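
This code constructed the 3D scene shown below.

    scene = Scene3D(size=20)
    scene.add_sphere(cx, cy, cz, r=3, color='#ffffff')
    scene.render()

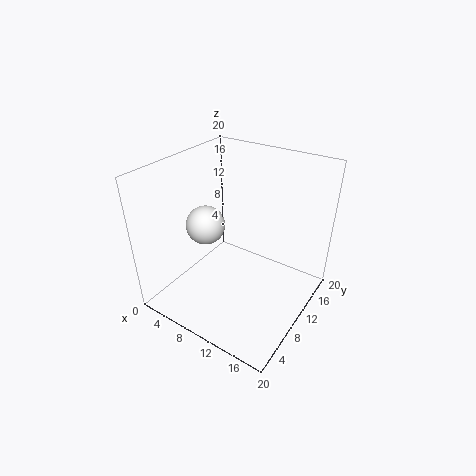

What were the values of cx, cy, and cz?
cx = 3; cy = 11.5; cz = 9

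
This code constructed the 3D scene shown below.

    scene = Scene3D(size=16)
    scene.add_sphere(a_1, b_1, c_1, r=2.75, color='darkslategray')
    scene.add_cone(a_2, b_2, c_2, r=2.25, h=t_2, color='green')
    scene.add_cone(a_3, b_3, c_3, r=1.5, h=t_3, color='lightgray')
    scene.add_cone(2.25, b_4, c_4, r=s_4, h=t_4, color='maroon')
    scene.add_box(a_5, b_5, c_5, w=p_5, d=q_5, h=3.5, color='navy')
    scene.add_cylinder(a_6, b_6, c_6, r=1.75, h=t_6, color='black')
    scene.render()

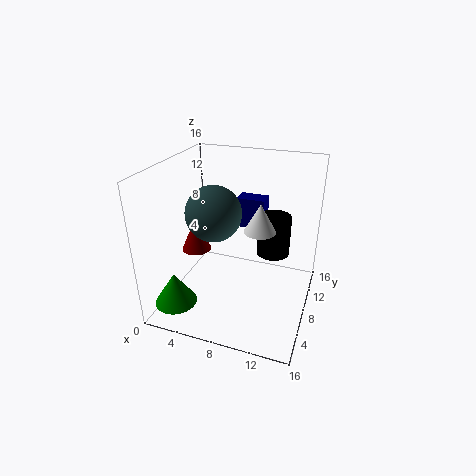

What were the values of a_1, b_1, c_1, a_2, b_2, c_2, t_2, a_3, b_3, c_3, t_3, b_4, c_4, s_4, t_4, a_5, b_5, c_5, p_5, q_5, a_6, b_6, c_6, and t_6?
a_1 = 6.75; b_1 = 4.5; c_1 = 12.25; a_2 = 2.75; b_2 = 2.5; c_2 = 2; t_2 = 3.5; a_3 = 11.5; b_3 = 4.25; c_3 = 11.25; t_3 = 2.75; b_4 = 9; c_4 = 5; s_4 = 1.75; t_4 = 4; a_5 = 7; b_5 = 10.25; c_5 = 8.25; p_5 = 3.25; q_5 = 2; a_6 = 12; b_6 = 8; c_6 = 7; t_6 = 4.25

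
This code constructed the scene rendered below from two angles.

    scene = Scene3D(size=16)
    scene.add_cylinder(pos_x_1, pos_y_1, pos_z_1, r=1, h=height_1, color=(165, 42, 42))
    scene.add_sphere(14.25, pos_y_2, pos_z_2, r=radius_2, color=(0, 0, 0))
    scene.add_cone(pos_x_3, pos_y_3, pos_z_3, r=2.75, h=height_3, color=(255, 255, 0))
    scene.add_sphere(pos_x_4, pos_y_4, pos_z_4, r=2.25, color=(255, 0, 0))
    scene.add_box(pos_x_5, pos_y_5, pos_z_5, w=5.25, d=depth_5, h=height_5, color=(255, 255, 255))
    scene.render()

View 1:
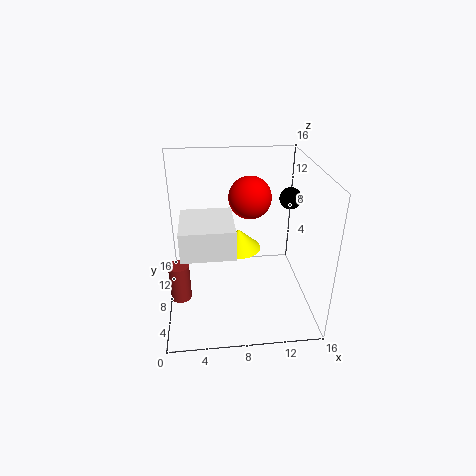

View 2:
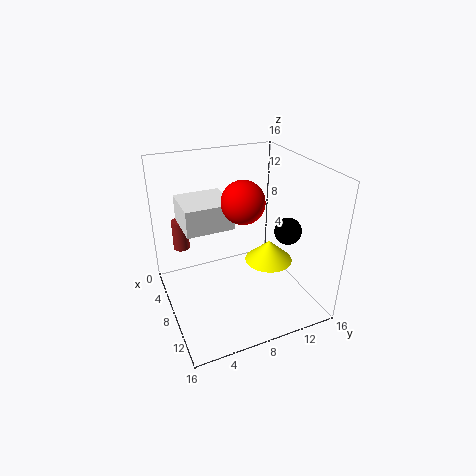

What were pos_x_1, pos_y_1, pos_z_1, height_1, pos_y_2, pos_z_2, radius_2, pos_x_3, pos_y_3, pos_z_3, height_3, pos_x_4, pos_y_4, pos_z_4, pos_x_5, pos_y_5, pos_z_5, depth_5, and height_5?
pos_x_1 = 1.75, pos_y_1 = 3, pos_z_1 = 4.5, height_1 = 3.75, pos_y_2 = 10.25, pos_z_2 = 11.5, radius_2 = 1.25, pos_x_3 = 8.5, pos_y_3 = 11.75, pos_z_3 = 4.5, height_3 = 2.5, pos_x_4 = 9.25, pos_y_4 = 8, pos_z_4 = 12.75, pos_x_5 = 2, pos_y_5 = 2.5, pos_z_5 = 8.75, depth_5 = 5.5, height_5 = 3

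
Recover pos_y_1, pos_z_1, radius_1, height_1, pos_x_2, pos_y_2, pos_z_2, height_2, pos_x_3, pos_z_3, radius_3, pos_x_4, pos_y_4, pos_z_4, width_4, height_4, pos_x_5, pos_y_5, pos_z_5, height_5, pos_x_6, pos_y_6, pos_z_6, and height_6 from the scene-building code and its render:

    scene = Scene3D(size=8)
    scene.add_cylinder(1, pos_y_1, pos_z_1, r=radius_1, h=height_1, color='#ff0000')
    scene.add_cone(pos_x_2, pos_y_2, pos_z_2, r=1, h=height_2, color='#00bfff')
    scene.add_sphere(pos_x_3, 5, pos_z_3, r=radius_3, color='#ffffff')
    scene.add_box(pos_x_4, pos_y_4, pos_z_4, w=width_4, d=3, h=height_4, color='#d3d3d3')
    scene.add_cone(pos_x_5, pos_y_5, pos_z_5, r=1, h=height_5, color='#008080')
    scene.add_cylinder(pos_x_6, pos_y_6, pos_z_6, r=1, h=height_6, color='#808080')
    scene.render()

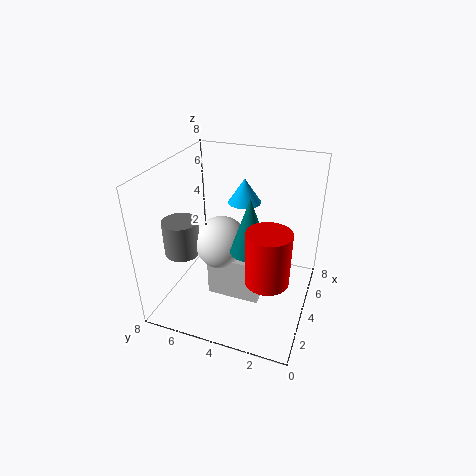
pos_y_1 = 1.5, pos_z_1 = 4, radius_1 = 1, height_1 = 2.5, pos_x_2 = 6.5, pos_y_2 = 4.5, pos_z_2 = 5, height_2 = 1.5, pos_x_3 = 4, pos_z_3 = 3.5, radius_3 = 1.5, pos_x_4 = 3, pos_y_4 = 2.5, pos_z_4 = 0.5, width_4 = 2, height_4 = 2.5, pos_x_5 = 3, pos_y_5 = 3, pos_z_5 = 4, height_5 = 3, pos_x_6 = 3, pos_y_6 = 7, pos_z_6 = 3, height_6 = 2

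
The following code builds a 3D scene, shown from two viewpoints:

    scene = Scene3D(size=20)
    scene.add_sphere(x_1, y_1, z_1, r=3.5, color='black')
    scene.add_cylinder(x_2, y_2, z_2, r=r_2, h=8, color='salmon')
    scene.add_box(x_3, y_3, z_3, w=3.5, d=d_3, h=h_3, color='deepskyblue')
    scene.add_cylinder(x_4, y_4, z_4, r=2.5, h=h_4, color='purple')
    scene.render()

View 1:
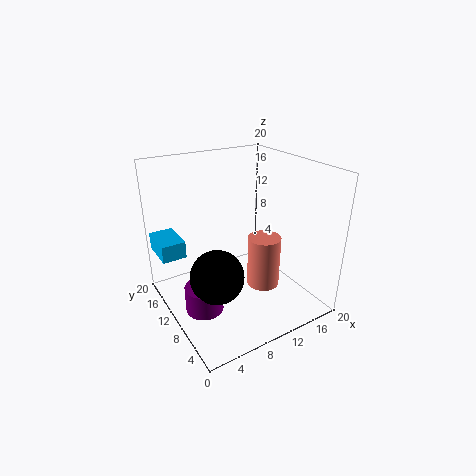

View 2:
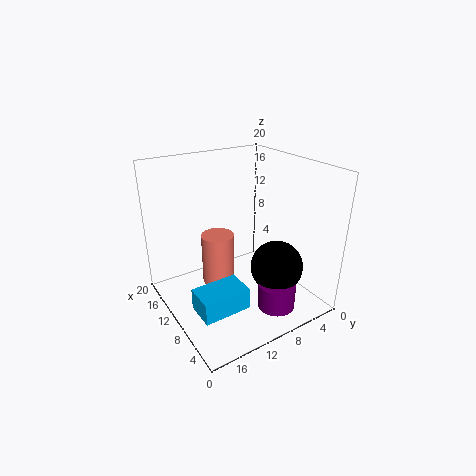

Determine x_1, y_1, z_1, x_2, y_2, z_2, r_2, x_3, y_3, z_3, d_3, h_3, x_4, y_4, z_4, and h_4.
x_1 = 5
y_1 = 7
z_1 = 7
x_2 = 15
y_2 = 10.5
z_2 = 0.5
r_2 = 2.5
x_3 = 0.5
y_3 = 14.5
z_3 = 6.5
d_3 = 5.5
h_3 = 2.5
x_4 = 3.5
y_4 = 8
z_4 = 2
h_4 = 3.5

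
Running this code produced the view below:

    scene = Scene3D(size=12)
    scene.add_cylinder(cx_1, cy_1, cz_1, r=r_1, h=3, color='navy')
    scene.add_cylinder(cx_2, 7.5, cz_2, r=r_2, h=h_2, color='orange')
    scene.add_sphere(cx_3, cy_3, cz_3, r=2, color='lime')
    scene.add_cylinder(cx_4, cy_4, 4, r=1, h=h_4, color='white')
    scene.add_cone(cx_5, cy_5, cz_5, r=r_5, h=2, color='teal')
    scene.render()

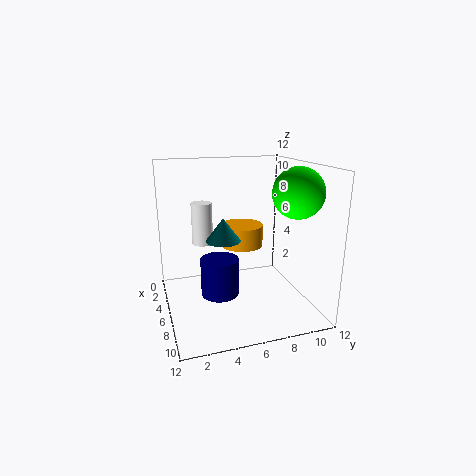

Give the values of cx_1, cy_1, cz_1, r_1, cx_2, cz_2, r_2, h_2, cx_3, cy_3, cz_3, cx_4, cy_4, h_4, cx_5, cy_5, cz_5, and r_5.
cx_1 = 7.5
cy_1 = 4
cz_1 = 2
r_1 = 1.5
cx_2 = 2.5
cz_2 = 4
r_2 = 2
h_2 = 2
cx_3 = 8.5
cy_3 = 10
cz_3 = 10
cx_4 = 1
cy_4 = 4
h_4 = 4
cx_5 = 5
cy_5 = 5
cz_5 = 5.5
r_5 = 1.5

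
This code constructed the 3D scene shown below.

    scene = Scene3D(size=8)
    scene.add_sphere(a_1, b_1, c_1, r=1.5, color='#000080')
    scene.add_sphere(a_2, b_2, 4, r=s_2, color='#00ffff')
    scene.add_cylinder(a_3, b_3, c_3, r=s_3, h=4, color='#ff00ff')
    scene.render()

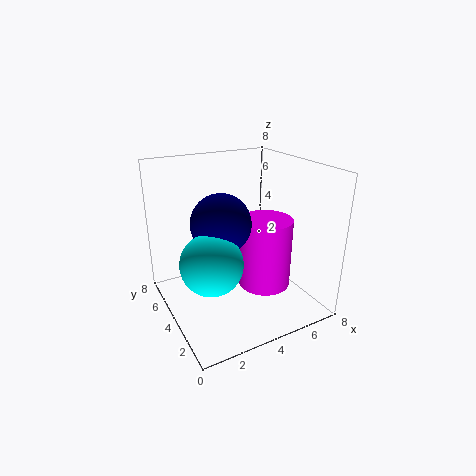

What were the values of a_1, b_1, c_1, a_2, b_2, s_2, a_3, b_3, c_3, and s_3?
a_1 = 2.5; b_1 = 3; c_1 = 5.5; a_2 = 1.5; b_2 = 2; s_2 = 1.5; a_3 = 5.5; b_3 = 3.5; c_3 = 1; s_3 = 1.5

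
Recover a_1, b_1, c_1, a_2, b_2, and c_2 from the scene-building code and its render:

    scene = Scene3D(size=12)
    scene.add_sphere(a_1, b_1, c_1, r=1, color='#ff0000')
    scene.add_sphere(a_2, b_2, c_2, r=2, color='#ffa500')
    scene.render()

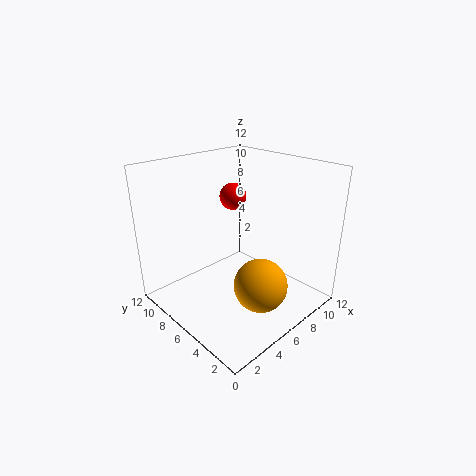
a_1 = 5, b_1 = 5.5, c_1 = 10, a_2 = 4.5, b_2 = 2, c_2 = 4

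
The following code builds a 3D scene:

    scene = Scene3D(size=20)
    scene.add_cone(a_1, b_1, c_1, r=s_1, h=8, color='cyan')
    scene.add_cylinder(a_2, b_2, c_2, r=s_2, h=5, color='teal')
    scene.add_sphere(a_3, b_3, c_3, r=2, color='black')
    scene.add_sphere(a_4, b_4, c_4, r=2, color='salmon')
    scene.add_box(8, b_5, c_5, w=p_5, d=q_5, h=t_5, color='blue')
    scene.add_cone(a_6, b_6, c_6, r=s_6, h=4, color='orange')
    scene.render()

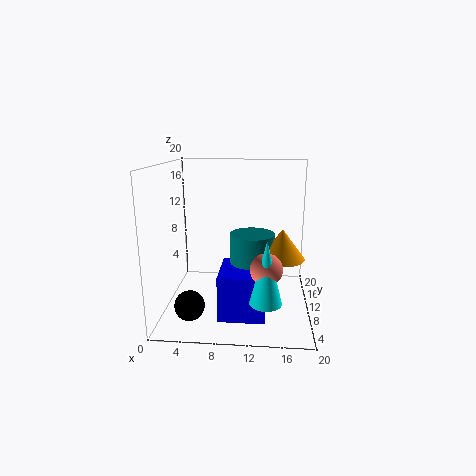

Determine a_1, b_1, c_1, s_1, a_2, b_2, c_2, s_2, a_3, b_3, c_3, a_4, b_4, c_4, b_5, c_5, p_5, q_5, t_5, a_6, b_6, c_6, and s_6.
a_1 = 14, b_1 = 3, c_1 = 4, s_1 = 2, a_2 = 12, b_2 = 9, c_2 = 6, s_2 = 3, a_3 = 4, b_3 = 5, c_3 = 2, a_4 = 14, b_4 = 4, c_4 = 8, b_5 = 3, c_5 = 1, p_5 = 6, q_5 = 7, t_5 = 6, a_6 = 16, b_6 = 8, c_6 = 8, s_6 = 3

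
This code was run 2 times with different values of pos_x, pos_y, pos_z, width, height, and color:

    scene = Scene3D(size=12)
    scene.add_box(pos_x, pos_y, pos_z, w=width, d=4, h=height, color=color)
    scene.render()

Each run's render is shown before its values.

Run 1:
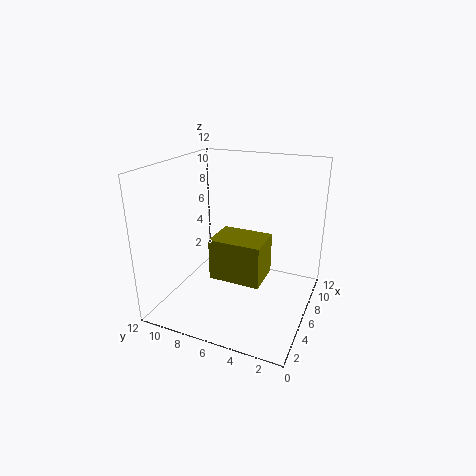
pos_x = 2.75
pos_y = 3
pos_z = 3.75
width = 3
height = 3.25
color = 'olive'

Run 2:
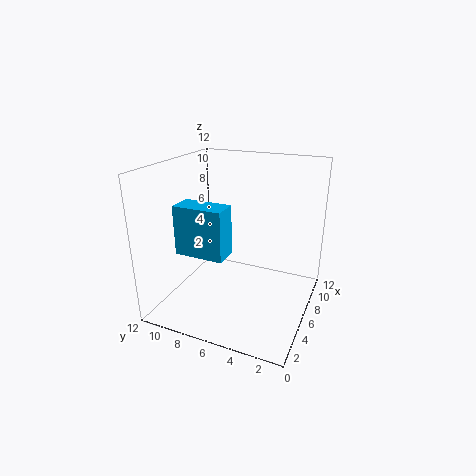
pos_x = 2.75
pos_y = 6
pos_z = 5.25
width = 2
height = 4
color = 'deepskyblue'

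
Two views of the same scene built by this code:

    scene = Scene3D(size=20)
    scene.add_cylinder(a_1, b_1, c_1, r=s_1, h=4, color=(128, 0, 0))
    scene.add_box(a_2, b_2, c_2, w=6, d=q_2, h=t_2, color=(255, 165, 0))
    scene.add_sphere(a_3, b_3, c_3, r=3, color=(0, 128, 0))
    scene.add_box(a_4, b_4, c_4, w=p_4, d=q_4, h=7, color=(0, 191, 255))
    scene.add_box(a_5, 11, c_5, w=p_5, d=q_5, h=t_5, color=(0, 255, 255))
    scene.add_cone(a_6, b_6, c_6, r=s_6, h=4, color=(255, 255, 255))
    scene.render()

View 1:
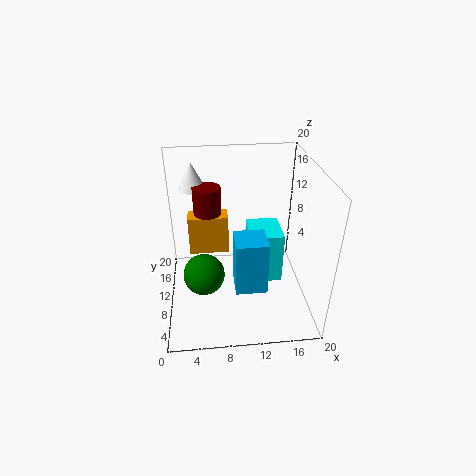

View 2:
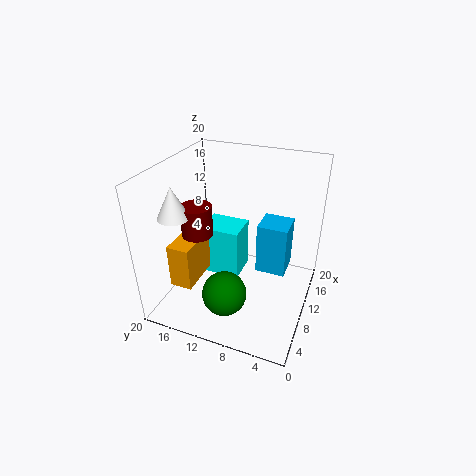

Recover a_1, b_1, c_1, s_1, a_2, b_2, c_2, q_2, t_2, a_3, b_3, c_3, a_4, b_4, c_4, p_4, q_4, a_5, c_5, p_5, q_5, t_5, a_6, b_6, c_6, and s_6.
a_1 = 6
b_1 = 14
c_1 = 12
s_1 = 2
a_2 = 3
b_2 = 14
c_2 = 5
q_2 = 3
t_2 = 6
a_3 = 5
b_3 = 10
c_3 = 4
a_4 = 9
b_4 = 3
c_4 = 6
p_4 = 4
q_4 = 4
a_5 = 12
c_5 = 1
p_5 = 5
q_5 = 6
t_5 = 8
a_6 = 4
b_6 = 16
c_6 = 15
s_6 = 2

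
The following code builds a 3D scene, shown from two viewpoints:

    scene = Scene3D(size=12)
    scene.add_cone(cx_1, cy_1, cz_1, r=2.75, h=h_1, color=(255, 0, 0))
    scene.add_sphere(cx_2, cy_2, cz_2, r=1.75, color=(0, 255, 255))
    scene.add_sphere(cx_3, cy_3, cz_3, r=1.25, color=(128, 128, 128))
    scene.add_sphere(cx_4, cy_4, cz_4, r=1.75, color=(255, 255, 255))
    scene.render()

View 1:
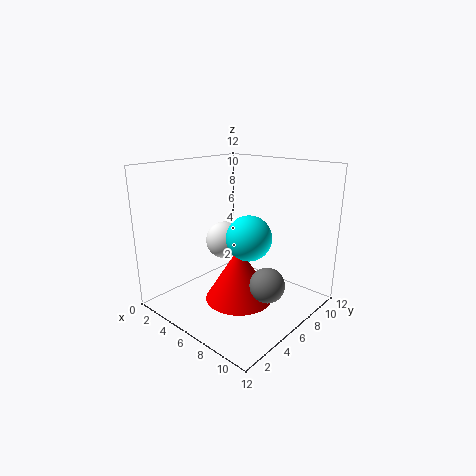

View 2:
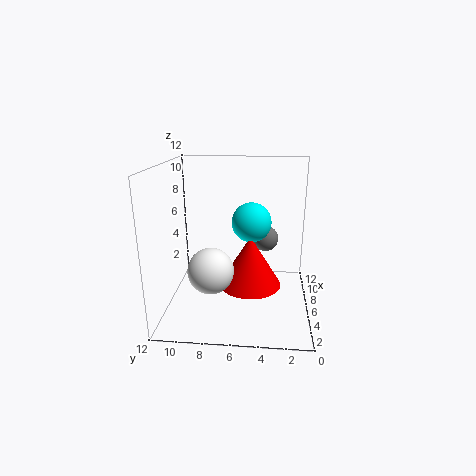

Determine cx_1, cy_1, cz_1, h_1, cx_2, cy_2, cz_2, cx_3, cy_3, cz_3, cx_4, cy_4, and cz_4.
cx_1 = 7
cy_1 = 5
cz_1 = 1.25
h_1 = 4.5
cx_2 = 8
cy_2 = 5
cz_2 = 6.75
cx_3 = 10.75
cy_3 = 3.75
cz_3 = 4.25
cx_4 = 2.75
cy_4 = 7.75
cz_4 = 4.5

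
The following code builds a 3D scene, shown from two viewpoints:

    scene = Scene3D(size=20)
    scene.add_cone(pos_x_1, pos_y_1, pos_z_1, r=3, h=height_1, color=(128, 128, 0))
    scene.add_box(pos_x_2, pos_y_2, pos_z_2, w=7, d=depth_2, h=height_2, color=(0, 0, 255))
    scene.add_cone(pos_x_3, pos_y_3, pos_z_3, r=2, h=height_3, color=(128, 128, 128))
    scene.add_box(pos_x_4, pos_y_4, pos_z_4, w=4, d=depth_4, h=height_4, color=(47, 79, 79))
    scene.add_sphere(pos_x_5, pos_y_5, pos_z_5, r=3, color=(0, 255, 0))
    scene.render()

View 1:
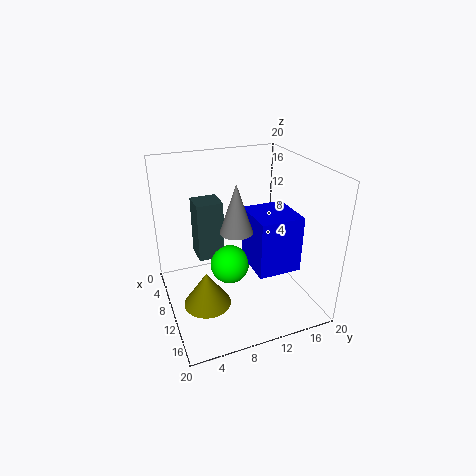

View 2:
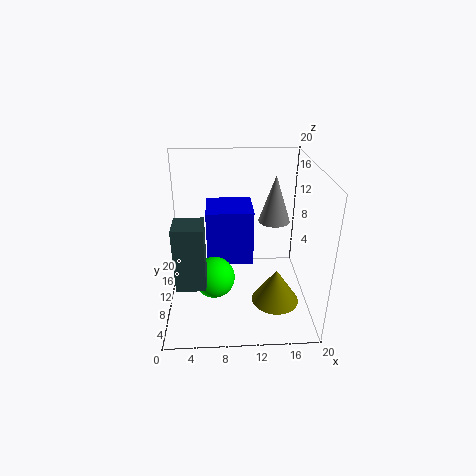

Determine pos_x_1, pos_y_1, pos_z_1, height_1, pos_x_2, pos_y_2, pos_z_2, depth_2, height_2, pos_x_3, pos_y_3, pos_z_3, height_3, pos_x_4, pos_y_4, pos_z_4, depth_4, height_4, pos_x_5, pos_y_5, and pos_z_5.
pos_x_1 = 14.5
pos_y_1 = 4
pos_z_1 = 4
height_1 = 4.5
pos_x_2 = 5.5
pos_y_2 = 12.5
pos_z_2 = 4
depth_2 = 6.5
height_2 = 8.5
pos_x_3 = 14.5
pos_y_3 = 8
pos_z_3 = 13.5
height_3 = 6
pos_x_4 = 1.5
pos_y_4 = 5.5
pos_z_4 = 4.5
depth_4 = 4
height_4 = 9
pos_x_5 = 6.5
pos_y_5 = 10
pos_z_5 = 3.5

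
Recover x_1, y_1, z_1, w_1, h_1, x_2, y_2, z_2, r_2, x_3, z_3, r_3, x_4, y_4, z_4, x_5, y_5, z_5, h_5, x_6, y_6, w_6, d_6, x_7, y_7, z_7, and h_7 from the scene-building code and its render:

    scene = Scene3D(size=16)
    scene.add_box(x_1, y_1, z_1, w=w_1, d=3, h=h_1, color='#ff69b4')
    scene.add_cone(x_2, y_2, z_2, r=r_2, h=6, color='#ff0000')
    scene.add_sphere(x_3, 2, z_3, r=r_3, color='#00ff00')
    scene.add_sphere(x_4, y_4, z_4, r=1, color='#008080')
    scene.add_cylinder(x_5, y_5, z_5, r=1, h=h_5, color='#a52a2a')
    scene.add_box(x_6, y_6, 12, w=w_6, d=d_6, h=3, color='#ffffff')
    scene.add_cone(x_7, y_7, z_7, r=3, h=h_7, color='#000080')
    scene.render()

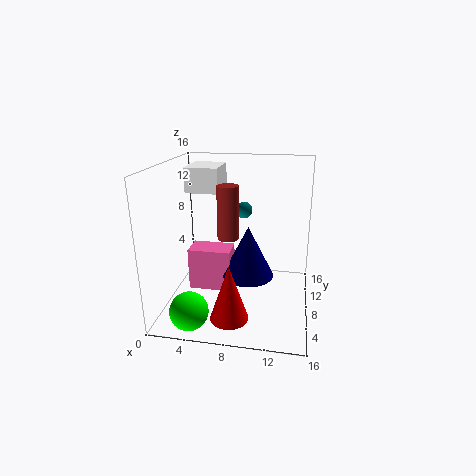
x_1 = 2
y_1 = 8
z_1 = 1
w_1 = 5
h_1 = 5
x_2 = 8
y_2 = 3
z_2 = 1
r_2 = 2
x_3 = 4
z_3 = 2
r_3 = 2
x_4 = 8
y_4 = 12
z_4 = 10
x_5 = 8
y_5 = 3
z_5 = 10
h_5 = 5
x_6 = 1
y_6 = 11
w_6 = 4
d_6 = 5
x_7 = 9
y_7 = 9
z_7 = 3
h_7 = 6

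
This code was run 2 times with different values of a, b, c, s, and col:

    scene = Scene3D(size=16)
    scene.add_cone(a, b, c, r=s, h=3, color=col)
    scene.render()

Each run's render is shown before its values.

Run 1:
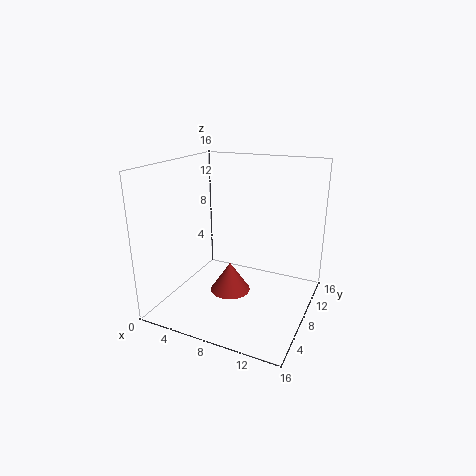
a = 9
b = 4
c = 4
s = 2
col = 'brown'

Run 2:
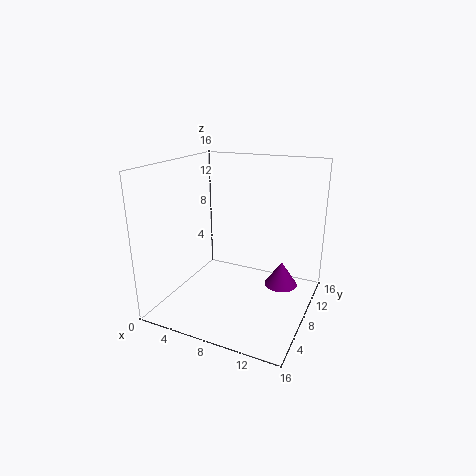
a = 12
b = 12
c = 1
s = 2
col = 'purple'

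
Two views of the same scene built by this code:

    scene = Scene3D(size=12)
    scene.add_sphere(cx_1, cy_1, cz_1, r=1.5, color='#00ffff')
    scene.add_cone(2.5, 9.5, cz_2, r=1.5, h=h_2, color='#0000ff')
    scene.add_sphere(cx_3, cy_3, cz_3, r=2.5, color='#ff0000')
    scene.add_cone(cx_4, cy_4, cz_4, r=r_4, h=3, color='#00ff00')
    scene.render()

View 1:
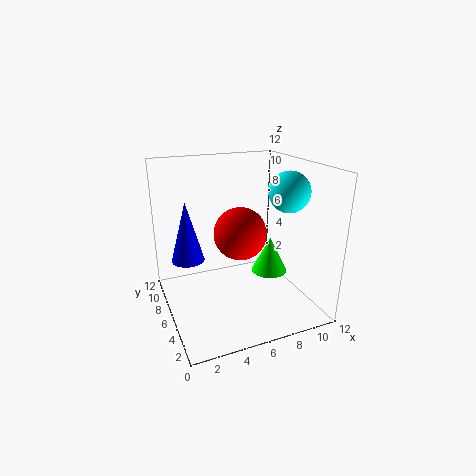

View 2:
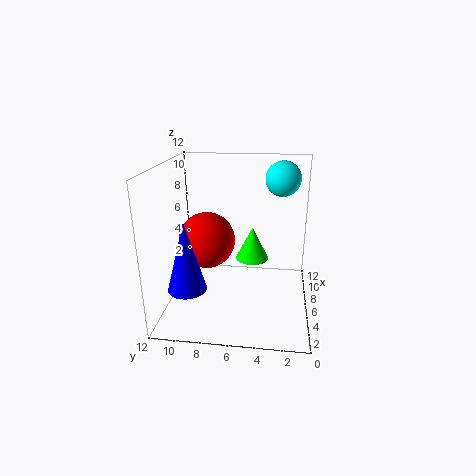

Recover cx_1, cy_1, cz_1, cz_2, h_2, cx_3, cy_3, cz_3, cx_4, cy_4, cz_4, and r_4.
cx_1 = 8.5; cy_1 = 2.5; cz_1 = 10.5; cz_2 = 3; h_2 = 5.5; cx_3 = 7.5; cy_3 = 9; cz_3 = 5; cx_4 = 8.5; cy_4 = 5; cz_4 = 3; r_4 = 1.5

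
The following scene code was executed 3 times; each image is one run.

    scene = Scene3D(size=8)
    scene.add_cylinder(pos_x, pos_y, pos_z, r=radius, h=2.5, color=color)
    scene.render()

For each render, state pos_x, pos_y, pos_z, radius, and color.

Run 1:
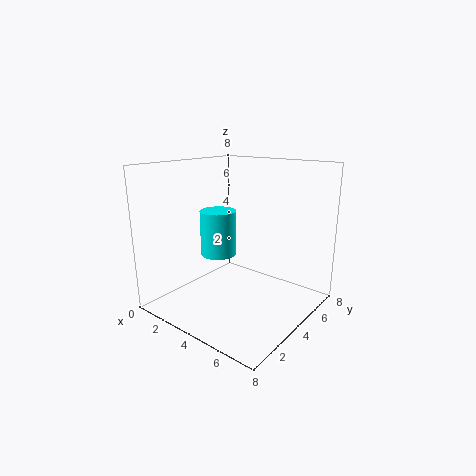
pos_x = 3; pos_y = 3.5; pos_z = 3; radius = 1; color = 'cyan'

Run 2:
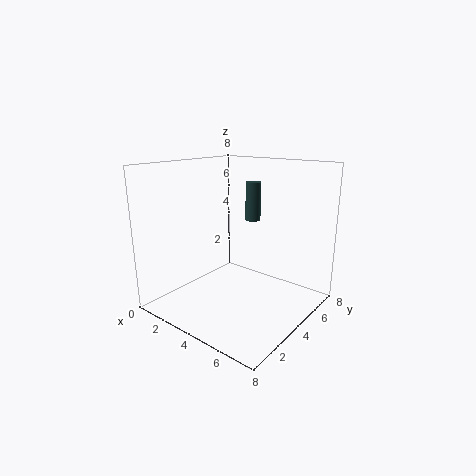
pos_x = 2.5; pos_y = 7.5; pos_z = 4; radius = 0.5; color = 'darkslategray'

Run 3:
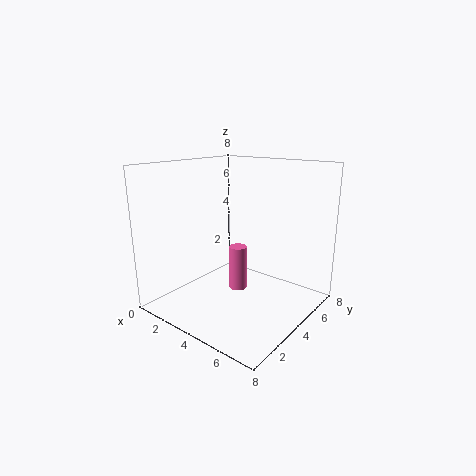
pos_x = 4; pos_y = 4; pos_z = 1; radius = 0.5; color = 'hotpink'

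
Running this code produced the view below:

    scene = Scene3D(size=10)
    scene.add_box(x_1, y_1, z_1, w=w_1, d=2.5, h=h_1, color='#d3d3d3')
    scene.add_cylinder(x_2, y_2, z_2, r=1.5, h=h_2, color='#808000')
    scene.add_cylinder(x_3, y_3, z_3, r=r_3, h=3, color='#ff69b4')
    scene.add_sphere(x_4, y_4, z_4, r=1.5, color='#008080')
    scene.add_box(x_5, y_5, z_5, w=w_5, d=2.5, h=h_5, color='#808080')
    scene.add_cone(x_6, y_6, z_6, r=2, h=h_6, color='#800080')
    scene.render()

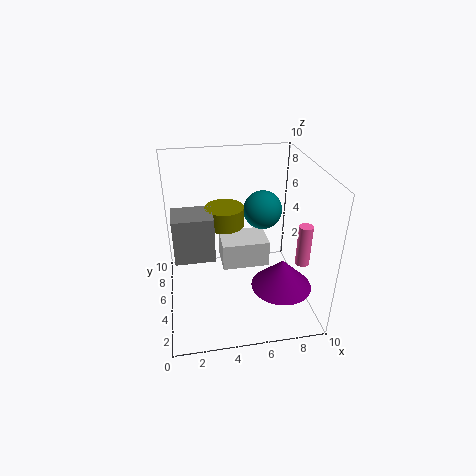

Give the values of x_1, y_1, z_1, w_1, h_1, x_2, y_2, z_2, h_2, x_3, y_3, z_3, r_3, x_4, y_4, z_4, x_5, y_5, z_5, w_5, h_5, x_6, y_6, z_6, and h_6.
x_1 = 4, y_1 = 5.5, z_1 = 2, w_1 = 3.5, h_1 = 2, x_2 = 4.5, y_2 = 8, z_2 = 4.5, h_2 = 1.5, x_3 = 9.5, y_3 = 4, z_3 = 3, r_3 = 0.5, x_4 = 7.5, y_4 = 8, z_4 = 5.5, x_5 = 0.5, y_5 = 6, z_5 = 2.5, w_5 = 3, h_5 = 3.5, x_6 = 7.5, y_6 = 2.5, z_6 = 2.5, h_6 = 2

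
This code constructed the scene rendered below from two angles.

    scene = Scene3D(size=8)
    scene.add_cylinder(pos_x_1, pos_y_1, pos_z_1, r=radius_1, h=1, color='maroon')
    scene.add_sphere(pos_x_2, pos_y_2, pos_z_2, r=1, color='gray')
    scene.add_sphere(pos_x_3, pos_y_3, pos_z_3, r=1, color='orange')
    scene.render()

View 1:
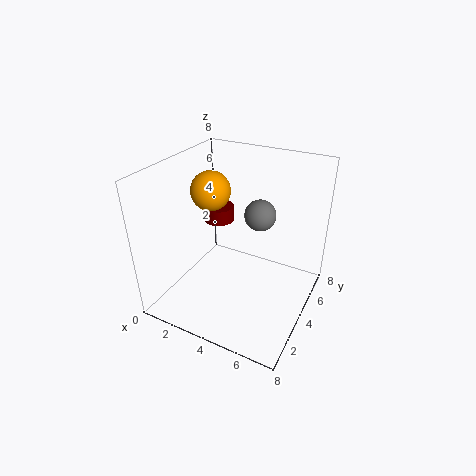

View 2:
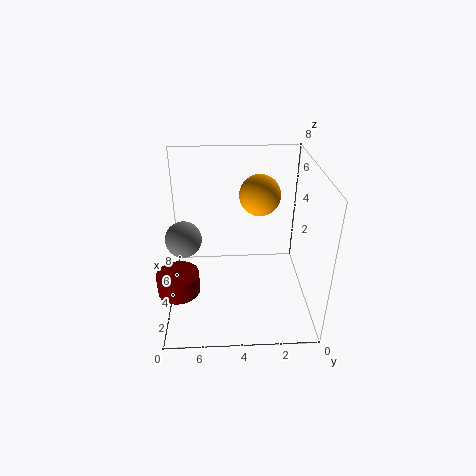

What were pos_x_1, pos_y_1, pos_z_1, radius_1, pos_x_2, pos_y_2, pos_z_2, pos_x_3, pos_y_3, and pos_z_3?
pos_x_1 = 1; pos_y_1 = 7; pos_z_1 = 3; radius_1 = 1; pos_x_2 = 4; pos_y_2 = 7; pos_z_2 = 4; pos_x_3 = 3; pos_y_3 = 3; pos_z_3 = 7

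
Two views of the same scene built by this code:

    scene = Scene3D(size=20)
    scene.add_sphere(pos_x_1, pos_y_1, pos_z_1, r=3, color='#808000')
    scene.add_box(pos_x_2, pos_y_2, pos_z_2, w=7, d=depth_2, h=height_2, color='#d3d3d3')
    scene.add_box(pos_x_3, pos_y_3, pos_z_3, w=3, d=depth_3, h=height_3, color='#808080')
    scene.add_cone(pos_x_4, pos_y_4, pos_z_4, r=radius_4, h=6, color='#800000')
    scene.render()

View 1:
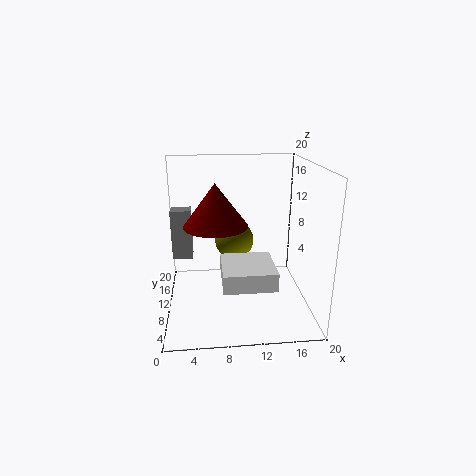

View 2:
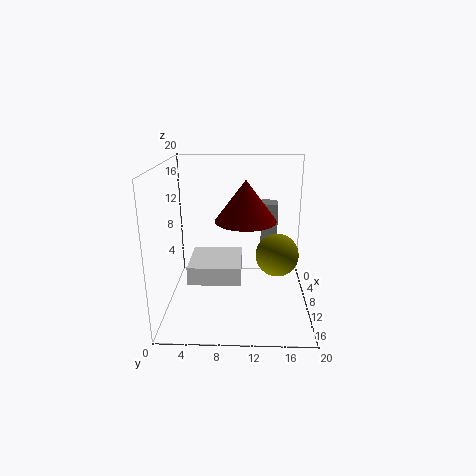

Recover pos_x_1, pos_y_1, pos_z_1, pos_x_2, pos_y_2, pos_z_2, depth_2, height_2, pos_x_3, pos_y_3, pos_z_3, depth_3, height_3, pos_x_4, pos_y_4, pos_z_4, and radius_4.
pos_x_1 = 10, pos_y_1 = 15.5, pos_z_1 = 7.5, pos_x_2 = 7.5, pos_y_2 = 3.5, pos_z_2 = 5, depth_2 = 7, height_2 = 2.5, pos_x_3 = 0.5, pos_y_3 = 13.5, pos_z_3 = 5.5, depth_3 = 2.5, height_3 = 7.5, pos_x_4 = 7, pos_y_4 = 11, pos_z_4 = 11.5, radius_4 = 4.5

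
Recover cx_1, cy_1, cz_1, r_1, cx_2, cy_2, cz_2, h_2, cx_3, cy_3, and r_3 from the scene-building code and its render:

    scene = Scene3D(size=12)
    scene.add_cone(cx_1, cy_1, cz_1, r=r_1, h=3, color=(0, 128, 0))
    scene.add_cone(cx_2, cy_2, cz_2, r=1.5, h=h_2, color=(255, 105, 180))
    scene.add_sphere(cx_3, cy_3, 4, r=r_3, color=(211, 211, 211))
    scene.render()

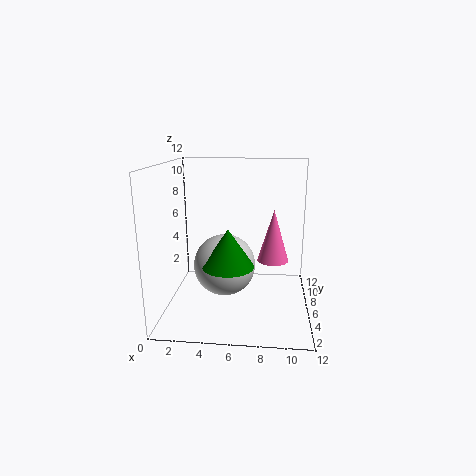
cx_1 = 5.5
cy_1 = 3.5
cz_1 = 4.5
r_1 = 2
cx_2 = 9
cy_2 = 10
cz_2 = 2.5
h_2 = 5
cx_3 = 5
cy_3 = 5
r_3 = 2.5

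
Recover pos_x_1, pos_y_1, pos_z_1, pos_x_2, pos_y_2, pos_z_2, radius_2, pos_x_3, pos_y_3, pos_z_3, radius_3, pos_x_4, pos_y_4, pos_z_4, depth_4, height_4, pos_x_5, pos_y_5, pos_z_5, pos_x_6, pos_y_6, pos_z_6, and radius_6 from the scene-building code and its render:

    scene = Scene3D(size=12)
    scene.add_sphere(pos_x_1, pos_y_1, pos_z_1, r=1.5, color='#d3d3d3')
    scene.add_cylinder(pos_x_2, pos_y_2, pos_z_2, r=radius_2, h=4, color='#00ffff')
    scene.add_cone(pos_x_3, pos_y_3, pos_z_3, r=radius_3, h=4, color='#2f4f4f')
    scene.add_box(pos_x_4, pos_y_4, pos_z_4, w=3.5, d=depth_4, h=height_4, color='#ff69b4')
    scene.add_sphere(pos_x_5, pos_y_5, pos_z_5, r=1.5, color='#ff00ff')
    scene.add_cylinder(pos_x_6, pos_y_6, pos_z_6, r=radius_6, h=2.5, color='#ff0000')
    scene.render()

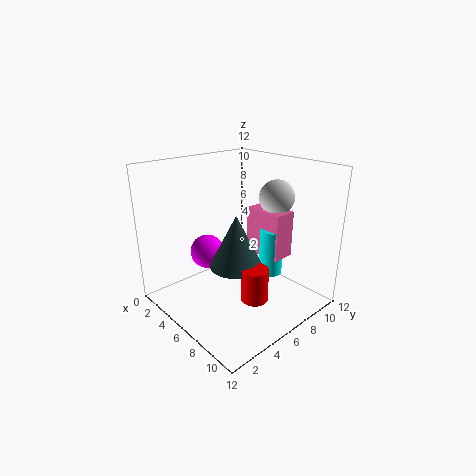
pos_x_1 = 7; pos_y_1 = 9.5; pos_z_1 = 9; pos_x_2 = 7.5; pos_y_2 = 8.5; pos_z_2 = 2.5; radius_2 = 1; pos_x_3 = 8; pos_y_3 = 4; pos_z_3 = 5; radius_3 = 2; pos_x_4 = 5; pos_y_4 = 8; pos_z_4 = 4; depth_4 = 2; height_4 = 4; pos_x_5 = 3; pos_y_5 = 5; pos_z_5 = 4; pos_x_6 = 10; pos_y_6 = 4; pos_z_6 = 3; radius_6 = 1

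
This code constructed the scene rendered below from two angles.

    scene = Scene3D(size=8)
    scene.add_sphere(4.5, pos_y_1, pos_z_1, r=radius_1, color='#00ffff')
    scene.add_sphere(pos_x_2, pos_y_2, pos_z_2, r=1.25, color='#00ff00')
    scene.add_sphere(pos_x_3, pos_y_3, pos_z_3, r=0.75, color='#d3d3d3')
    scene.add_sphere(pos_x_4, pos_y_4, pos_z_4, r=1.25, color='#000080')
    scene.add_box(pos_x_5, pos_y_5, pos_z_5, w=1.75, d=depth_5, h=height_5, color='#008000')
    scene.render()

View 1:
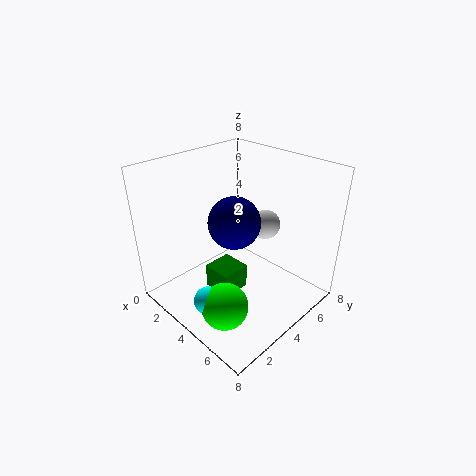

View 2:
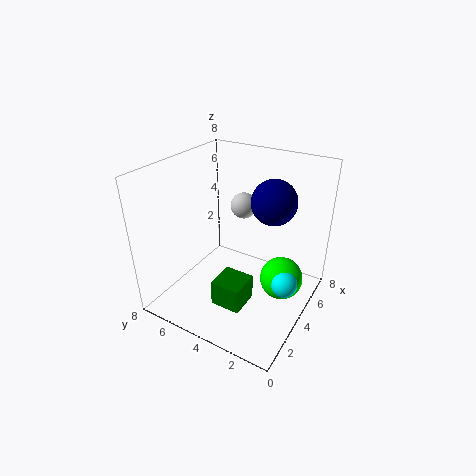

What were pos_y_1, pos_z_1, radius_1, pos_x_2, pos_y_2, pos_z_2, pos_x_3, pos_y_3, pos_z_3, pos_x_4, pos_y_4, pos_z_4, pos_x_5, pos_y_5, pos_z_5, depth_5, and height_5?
pos_y_1 = 1.25; pos_z_1 = 1.5; radius_1 = 0.75; pos_x_2 = 5.25; pos_y_2 = 1.75; pos_z_2 = 1.25; pos_x_3 = 5.5; pos_y_3 = 4.5; pos_z_3 = 5.25; pos_x_4 = 5.25; pos_y_4 = 2.5; pos_z_4 = 6; pos_x_5 = 2.25; pos_y_5 = 3; pos_z_5 = 0.25; depth_5 = 1.75; height_5 = 1.5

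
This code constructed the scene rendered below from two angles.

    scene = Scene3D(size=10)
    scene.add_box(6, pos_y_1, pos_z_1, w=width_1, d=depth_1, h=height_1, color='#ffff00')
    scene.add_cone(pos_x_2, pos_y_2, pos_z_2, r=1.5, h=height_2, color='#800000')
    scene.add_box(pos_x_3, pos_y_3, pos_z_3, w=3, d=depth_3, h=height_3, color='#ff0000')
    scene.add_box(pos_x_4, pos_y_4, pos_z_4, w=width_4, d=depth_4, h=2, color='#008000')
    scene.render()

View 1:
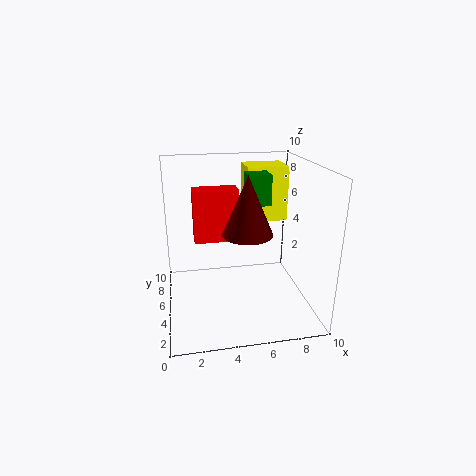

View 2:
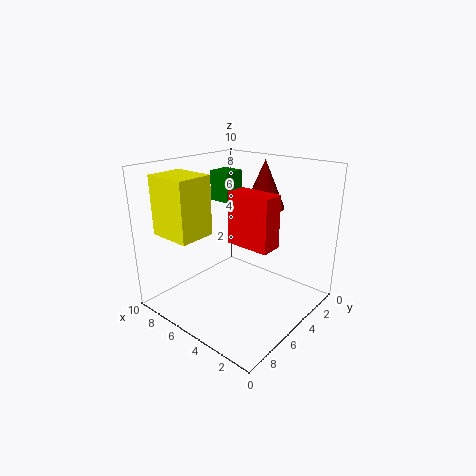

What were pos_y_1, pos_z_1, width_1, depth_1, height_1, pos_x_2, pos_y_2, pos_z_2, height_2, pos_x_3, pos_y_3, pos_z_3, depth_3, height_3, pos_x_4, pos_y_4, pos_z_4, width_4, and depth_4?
pos_y_1 = 6.5; pos_z_1 = 5.5; width_1 = 3; depth_1 = 2.5; height_1 = 4; pos_x_2 = 5; pos_y_2 = 2; pos_z_2 = 6.5; height_2 = 3.5; pos_x_3 = 2; pos_y_3 = 4.5; pos_z_3 = 5; depth_3 = 1.5; height_3 = 3.5; pos_x_4 = 5.5; pos_y_4 = 4; pos_z_4 = 7.5; width_4 = 1.5; depth_4 = 1.5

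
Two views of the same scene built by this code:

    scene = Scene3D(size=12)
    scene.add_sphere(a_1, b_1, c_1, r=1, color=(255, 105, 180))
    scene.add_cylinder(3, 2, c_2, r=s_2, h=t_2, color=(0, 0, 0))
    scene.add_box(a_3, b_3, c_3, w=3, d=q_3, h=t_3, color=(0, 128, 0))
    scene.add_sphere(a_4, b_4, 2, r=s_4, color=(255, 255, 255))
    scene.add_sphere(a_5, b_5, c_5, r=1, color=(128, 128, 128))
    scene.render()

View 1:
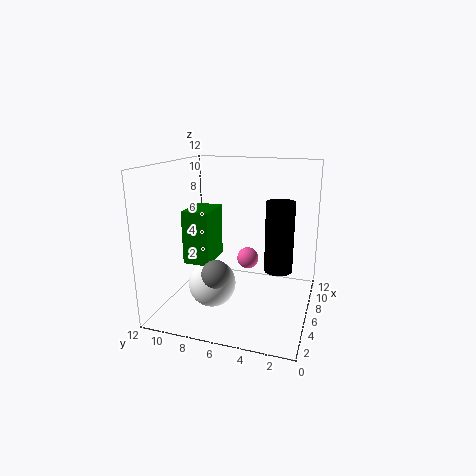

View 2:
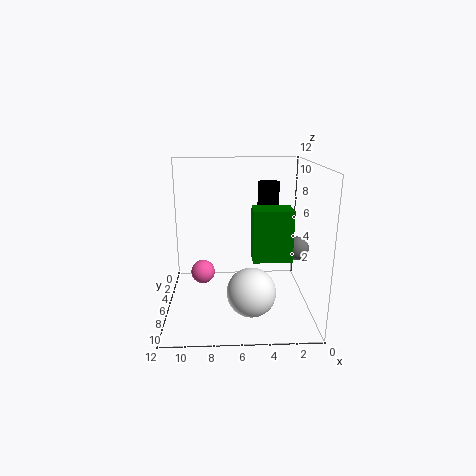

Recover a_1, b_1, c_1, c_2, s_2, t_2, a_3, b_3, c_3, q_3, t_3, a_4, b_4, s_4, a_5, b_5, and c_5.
a_1 = 9; b_1 = 6; c_1 = 3; c_2 = 5; s_2 = 1; t_2 = 5; a_3 = 2; b_3 = 7; c_3 = 5; q_3 = 2; t_3 = 4; a_4 = 5; b_4 = 8; s_4 = 2; a_5 = 1; b_5 = 6; c_5 = 5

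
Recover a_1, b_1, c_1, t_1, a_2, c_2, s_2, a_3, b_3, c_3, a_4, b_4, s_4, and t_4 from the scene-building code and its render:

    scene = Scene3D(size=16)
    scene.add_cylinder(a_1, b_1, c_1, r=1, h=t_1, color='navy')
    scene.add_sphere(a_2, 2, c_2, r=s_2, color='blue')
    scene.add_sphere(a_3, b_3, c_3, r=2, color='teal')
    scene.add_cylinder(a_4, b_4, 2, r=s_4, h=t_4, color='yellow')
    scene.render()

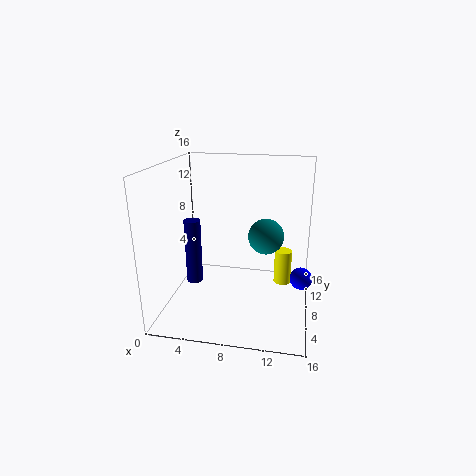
a_1 = 2
b_1 = 10
c_1 = 1
t_1 = 8
a_2 = 15
c_2 = 7
s_2 = 1
a_3 = 11
b_3 = 9
c_3 = 8
a_4 = 13
b_4 = 10
s_4 = 1
t_4 = 4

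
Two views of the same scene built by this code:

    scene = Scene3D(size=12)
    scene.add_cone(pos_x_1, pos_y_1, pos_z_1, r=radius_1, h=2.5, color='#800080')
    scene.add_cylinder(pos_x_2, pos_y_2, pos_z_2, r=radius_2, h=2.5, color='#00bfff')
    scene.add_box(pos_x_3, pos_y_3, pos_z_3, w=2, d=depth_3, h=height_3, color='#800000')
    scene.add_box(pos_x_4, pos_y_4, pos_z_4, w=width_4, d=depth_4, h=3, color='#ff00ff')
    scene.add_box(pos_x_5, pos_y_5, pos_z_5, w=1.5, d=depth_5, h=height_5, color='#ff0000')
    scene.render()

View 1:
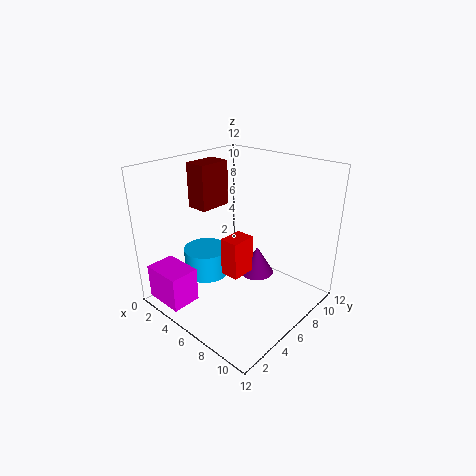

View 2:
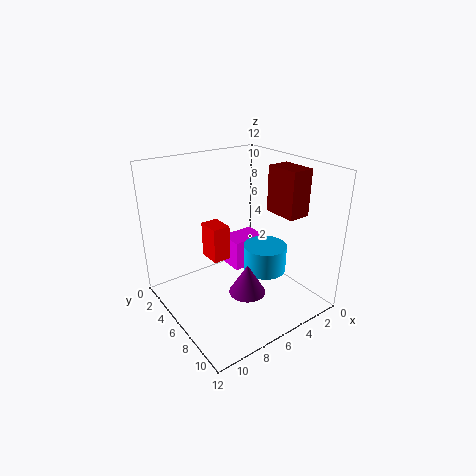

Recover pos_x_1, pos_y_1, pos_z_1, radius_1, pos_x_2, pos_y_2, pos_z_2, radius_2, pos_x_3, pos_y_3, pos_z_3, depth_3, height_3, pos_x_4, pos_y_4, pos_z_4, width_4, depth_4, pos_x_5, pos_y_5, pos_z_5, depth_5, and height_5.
pos_x_1 = 6.5
pos_y_1 = 8
pos_z_1 = 2
radius_1 = 1.5
pos_x_2 = 2.5
pos_y_2 = 5.5
pos_z_2 = 1.5
radius_2 = 2
pos_x_3 = 0.5
pos_y_3 = 5.5
pos_z_3 = 7.5
depth_3 = 3
height_3 = 4
pos_x_4 = 0.5
pos_y_4 = 0.5
pos_z_4 = 0.5
width_4 = 3.5
depth_4 = 2.5
pos_x_5 = 6.5
pos_y_5 = 3.5
pos_z_5 = 4
depth_5 = 2
height_5 = 3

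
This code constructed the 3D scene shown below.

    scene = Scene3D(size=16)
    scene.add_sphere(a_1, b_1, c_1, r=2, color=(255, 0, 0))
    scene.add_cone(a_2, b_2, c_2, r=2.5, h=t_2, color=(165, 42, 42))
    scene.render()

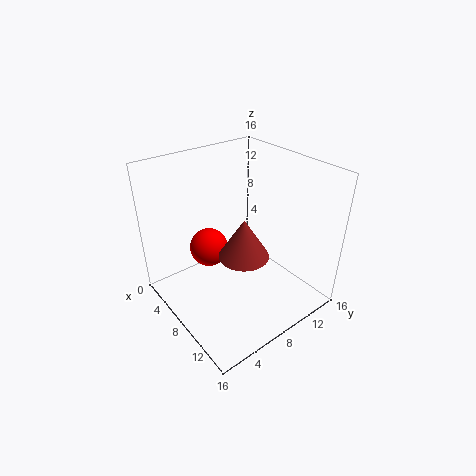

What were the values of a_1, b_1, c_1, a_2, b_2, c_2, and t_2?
a_1 = 7.5; b_1 = 4.5; c_1 = 8; a_2 = 11.5; b_2 = 6; c_2 = 8.5; t_2 = 4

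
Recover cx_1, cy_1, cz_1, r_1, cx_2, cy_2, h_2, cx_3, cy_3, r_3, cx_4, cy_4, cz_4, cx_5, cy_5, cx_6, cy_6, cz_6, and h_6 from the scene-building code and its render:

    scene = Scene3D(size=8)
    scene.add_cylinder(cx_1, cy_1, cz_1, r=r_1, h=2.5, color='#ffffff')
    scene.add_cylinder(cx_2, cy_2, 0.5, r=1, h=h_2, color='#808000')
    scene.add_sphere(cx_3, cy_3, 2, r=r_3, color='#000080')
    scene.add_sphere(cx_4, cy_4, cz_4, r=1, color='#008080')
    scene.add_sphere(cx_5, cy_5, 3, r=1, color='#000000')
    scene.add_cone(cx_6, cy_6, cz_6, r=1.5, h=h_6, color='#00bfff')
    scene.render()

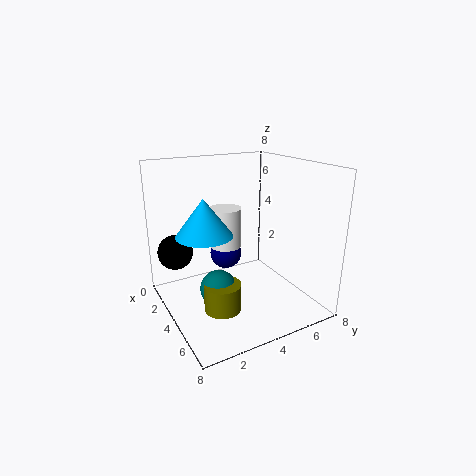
cx_1 = 1.5, cy_1 = 4.5, cz_1 = 2.5, r_1 = 1, cx_2 = 5, cy_2 = 2.5, h_2 = 1.5, cx_3 = 1.5, cy_3 = 4.5, r_3 = 1, cx_4 = 4.5, cy_4 = 2.5, cz_4 = 1.5, cx_5 = 2, cy_5 = 1, cx_6 = 4, cy_6 = 2, cz_6 = 4.5, h_6 = 2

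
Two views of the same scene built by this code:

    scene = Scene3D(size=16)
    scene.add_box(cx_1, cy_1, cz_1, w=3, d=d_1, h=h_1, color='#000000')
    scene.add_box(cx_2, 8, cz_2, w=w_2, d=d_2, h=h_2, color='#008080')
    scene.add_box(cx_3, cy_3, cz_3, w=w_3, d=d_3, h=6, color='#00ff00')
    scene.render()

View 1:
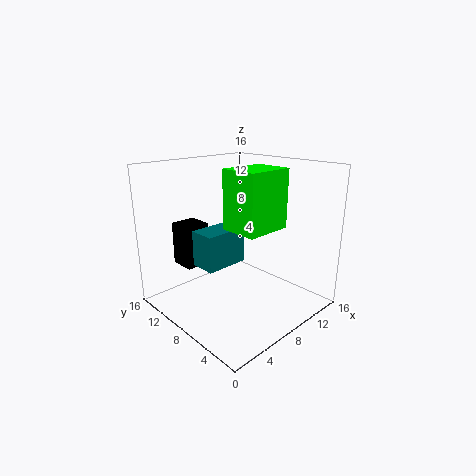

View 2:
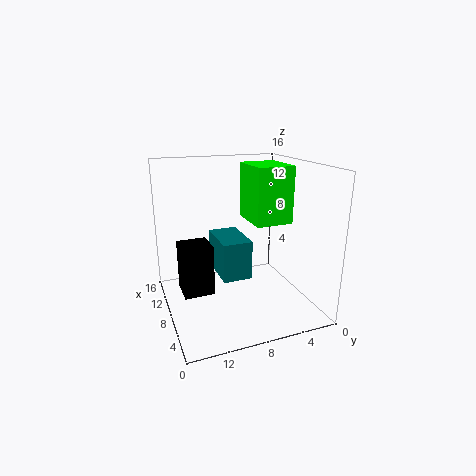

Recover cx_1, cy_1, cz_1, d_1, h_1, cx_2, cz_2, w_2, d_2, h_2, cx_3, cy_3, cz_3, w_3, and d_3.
cx_1 = 4, cy_1 = 12, cz_1 = 4, d_1 = 3, h_1 = 5, cx_2 = 4, cz_2 = 5, w_2 = 5, d_2 = 3, h_2 = 4, cx_3 = 5, cy_3 = 3, cz_3 = 10, w_3 = 5, d_3 = 4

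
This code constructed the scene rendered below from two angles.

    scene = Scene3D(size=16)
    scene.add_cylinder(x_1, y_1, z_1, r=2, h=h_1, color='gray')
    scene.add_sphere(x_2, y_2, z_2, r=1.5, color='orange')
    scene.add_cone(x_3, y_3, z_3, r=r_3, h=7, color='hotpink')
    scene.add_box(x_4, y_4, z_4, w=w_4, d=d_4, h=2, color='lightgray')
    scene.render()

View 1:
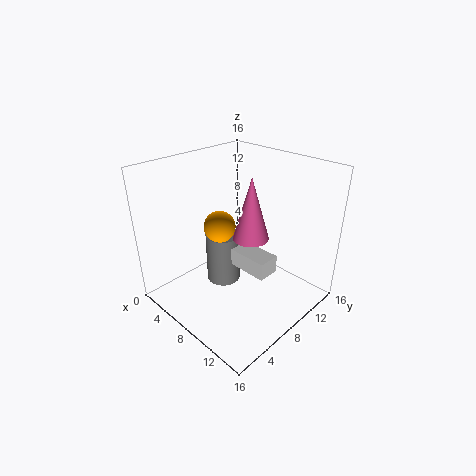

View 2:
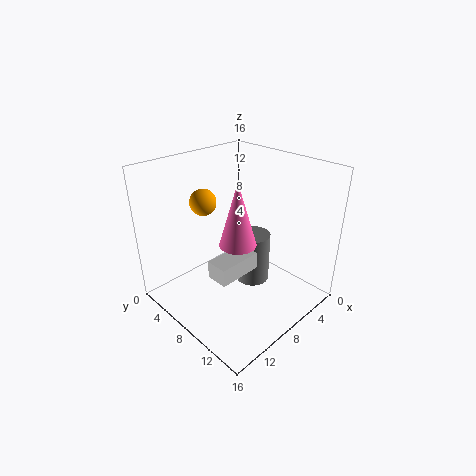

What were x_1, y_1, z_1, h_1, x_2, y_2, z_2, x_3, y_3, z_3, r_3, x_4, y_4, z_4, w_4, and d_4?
x_1 = 5.5, y_1 = 8, z_1 = 1.5, h_1 = 6, x_2 = 9.5, y_2 = 4, z_2 = 11.5, x_3 = 9, y_3 = 9, z_3 = 8, r_3 = 2, x_4 = 7, y_4 = 7.5, z_4 = 4.5, w_4 = 5, d_4 = 2.5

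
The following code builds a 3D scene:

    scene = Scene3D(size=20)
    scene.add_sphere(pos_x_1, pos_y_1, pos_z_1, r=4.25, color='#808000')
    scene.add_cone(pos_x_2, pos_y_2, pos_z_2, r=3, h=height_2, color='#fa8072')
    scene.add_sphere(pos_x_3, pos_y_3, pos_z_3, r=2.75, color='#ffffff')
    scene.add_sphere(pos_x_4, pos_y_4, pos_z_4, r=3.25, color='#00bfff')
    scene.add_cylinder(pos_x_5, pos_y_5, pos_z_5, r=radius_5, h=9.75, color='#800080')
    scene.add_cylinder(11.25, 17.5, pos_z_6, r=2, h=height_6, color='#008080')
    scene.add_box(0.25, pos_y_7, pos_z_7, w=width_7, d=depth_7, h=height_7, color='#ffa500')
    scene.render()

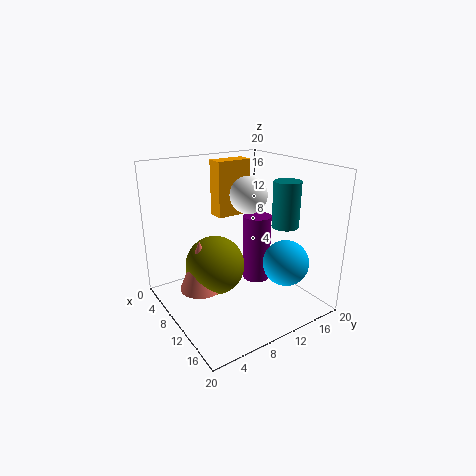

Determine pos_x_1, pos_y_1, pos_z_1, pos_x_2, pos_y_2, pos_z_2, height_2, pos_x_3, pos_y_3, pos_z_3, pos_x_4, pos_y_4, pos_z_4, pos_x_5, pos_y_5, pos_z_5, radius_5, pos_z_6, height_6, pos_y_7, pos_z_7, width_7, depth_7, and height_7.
pos_x_1 = 7.75
pos_y_1 = 7.5
pos_z_1 = 5.5
pos_x_2 = 8
pos_y_2 = 5
pos_z_2 = 2.75
height_2 = 7.25
pos_x_3 = 7.5
pos_y_3 = 13.5
pos_z_3 = 15
pos_x_4 = 14
pos_y_4 = 15.5
pos_z_4 = 6.25
pos_x_5 = 9.75
pos_y_5 = 13.5
pos_z_5 = 2.75
radius_5 = 2
pos_z_6 = 10.5
height_6 = 6.75
pos_y_7 = 11.25
pos_z_7 = 10.5
width_7 = 2.75
depth_7 = 5.75
height_7 = 8.75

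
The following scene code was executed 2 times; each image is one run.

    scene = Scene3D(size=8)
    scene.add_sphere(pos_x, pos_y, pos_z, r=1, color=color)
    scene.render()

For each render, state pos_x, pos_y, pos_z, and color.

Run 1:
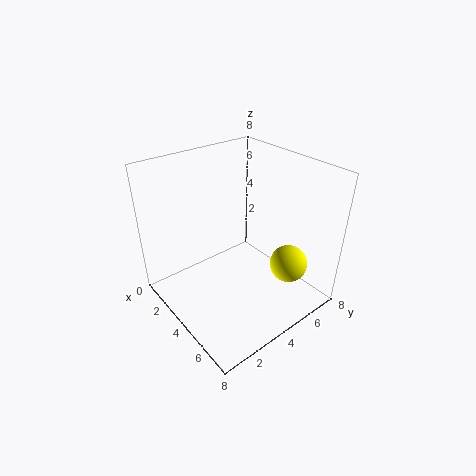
pos_x = 6.5
pos_y = 5.5
pos_z = 3
color = 'yellow'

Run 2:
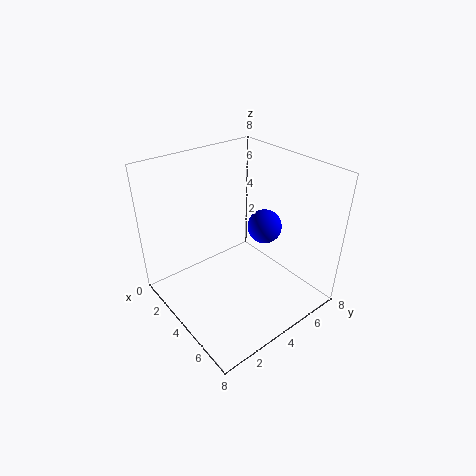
pos_x = 4
pos_y = 6
pos_z = 4
color = 'blue'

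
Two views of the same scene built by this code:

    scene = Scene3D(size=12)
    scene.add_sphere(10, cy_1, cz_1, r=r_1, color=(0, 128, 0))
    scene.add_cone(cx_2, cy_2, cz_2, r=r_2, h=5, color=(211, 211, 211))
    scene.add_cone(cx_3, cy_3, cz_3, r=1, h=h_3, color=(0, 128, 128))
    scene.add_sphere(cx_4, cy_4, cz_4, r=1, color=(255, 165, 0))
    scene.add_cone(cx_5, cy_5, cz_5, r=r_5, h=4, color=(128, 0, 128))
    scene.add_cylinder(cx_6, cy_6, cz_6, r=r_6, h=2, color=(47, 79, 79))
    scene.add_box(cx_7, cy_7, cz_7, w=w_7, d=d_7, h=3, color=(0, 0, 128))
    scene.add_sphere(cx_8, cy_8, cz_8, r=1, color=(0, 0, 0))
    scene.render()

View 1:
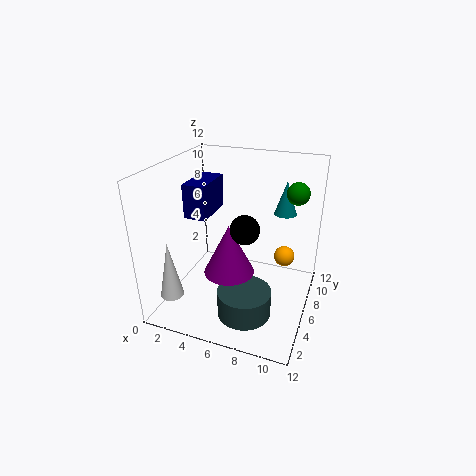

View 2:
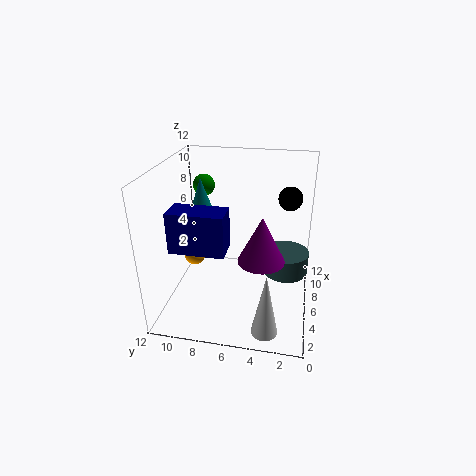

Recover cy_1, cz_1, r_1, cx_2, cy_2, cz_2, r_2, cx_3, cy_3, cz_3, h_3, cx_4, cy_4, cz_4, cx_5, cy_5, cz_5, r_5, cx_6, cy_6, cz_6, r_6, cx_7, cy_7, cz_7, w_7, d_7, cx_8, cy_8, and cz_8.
cy_1 = 10
cz_1 = 9
r_1 = 1
cx_2 = 1
cy_2 = 3
cz_2 = 1
r_2 = 1
cx_3 = 9
cy_3 = 10
cz_3 = 7
h_3 = 3
cx_4 = 9
cy_4 = 11
cz_4 = 2
cx_5 = 6
cy_5 = 4
cz_5 = 4
r_5 = 2
cx_6 = 8
cy_6 = 2
cz_6 = 2
r_6 = 2
cx_7 = 1
cy_7 = 6
cz_7 = 7
w_7 = 2
d_7 = 4
cx_8 = 8
cy_8 = 2
cz_8 = 9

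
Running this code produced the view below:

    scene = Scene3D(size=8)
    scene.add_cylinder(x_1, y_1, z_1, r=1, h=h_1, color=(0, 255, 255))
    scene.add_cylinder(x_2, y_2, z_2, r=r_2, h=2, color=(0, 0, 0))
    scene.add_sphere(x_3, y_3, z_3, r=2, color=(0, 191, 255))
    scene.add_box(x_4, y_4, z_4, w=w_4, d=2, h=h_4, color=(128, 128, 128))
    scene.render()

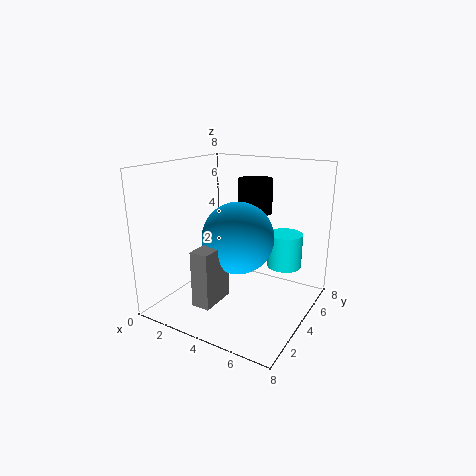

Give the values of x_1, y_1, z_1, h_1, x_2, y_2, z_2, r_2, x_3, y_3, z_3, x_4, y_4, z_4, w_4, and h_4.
x_1 = 6, y_1 = 6, z_1 = 2, h_1 = 2, x_2 = 4, y_2 = 6, z_2 = 5, r_2 = 1, x_3 = 4, y_3 = 4, z_3 = 4, x_4 = 3, y_4 = 1, z_4 = 1, w_4 = 1, h_4 = 3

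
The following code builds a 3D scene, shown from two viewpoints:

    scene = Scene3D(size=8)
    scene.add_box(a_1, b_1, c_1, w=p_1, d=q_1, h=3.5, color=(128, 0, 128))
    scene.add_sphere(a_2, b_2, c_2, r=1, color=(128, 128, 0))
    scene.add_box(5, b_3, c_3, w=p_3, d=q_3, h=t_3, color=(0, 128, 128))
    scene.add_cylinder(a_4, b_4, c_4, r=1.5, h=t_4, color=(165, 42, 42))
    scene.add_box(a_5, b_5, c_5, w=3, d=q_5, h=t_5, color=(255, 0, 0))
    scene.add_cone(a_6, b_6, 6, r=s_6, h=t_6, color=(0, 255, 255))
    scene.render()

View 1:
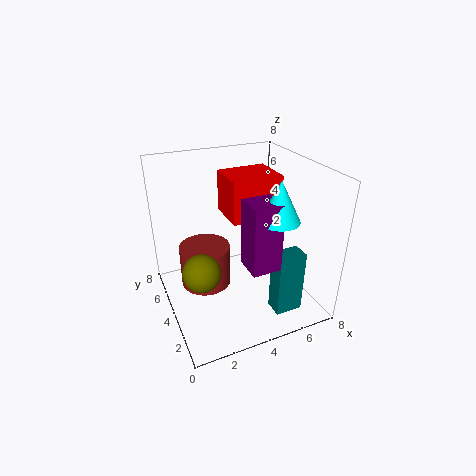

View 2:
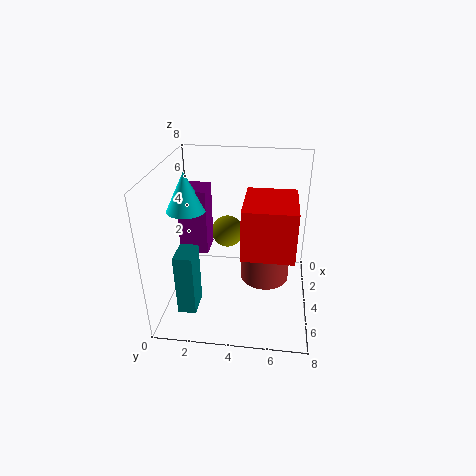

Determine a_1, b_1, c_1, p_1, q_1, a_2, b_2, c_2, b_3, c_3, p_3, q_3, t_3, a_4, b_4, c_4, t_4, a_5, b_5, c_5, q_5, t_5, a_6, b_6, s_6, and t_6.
a_1 = 3.5
b_1 = 1
c_1 = 3.5
p_1 = 1.5
q_1 = 1.5
a_2 = 1.5
b_2 = 3
c_2 = 3
b_3 = 1
c_3 = 0.5
p_3 = 1.5
q_3 = 1
t_3 = 3.5
a_4 = 2.5
b_4 = 5.5
c_4 = 0.5
t_4 = 2.5
a_5 = 4
b_5 = 4.5
c_5 = 4.5
q_5 = 2.5
t_5 = 2.5
a_6 = 5
b_6 = 1.5
s_6 = 1
t_6 = 2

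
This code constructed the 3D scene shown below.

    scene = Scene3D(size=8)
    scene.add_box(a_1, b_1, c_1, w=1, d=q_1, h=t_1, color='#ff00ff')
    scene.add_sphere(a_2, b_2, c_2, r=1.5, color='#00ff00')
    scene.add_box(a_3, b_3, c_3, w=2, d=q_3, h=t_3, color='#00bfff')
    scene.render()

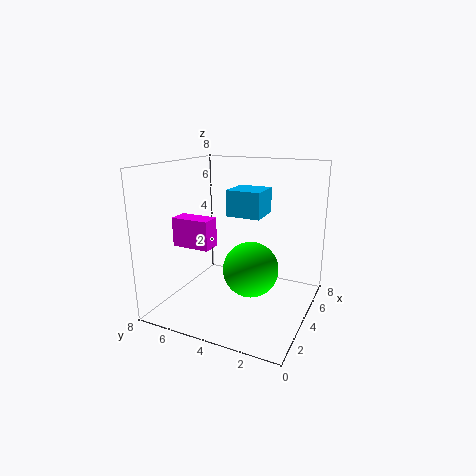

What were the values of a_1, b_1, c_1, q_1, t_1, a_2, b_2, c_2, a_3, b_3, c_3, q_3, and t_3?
a_1 = 1.5
b_1 = 4.5
c_1 = 4
q_1 = 2
t_1 = 1.5
a_2 = 3.5
b_2 = 3
c_2 = 2.5
a_3 = 4.5
b_3 = 3
c_3 = 5
q_3 = 2
t_3 = 1.5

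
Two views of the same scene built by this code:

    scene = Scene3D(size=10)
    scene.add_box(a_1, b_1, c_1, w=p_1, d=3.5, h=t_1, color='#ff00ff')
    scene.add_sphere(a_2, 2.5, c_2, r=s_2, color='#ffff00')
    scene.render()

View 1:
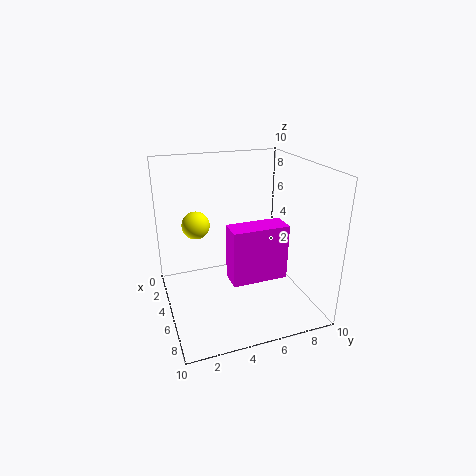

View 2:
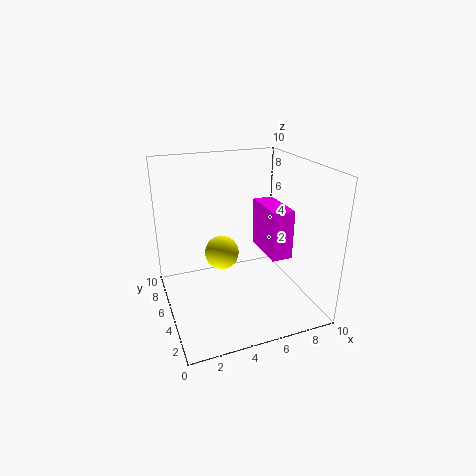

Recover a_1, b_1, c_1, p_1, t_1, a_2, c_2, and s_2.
a_1 = 7, b_1 = 3.5, c_1 = 3.5, p_1 = 1.5, t_1 = 3.5, a_2 = 3, c_2 = 5.5, s_2 = 1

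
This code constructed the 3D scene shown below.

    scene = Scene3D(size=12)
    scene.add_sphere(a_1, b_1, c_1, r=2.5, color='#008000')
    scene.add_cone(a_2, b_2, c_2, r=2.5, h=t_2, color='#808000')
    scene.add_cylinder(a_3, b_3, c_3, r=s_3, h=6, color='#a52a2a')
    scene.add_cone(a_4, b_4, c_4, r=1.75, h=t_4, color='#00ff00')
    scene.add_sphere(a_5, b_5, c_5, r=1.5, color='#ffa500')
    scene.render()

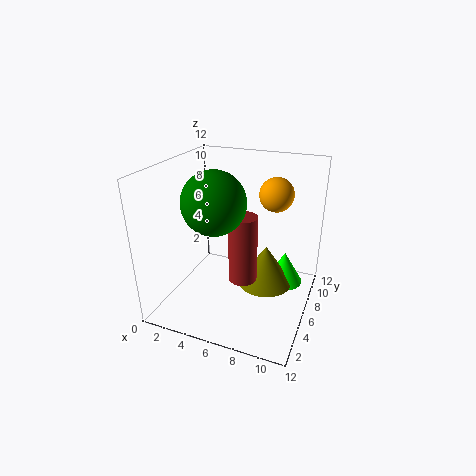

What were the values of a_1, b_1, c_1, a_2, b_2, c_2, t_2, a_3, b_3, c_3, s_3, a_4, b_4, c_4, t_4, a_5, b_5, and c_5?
a_1 = 4.75, b_1 = 4.25, c_1 = 9.5, a_2 = 7.75, b_2 = 8.5, c_2 = 0.5, t_2 = 3.75, a_3 = 6.25, b_3 = 6.5, c_3 = 1.75, s_3 = 1.25, a_4 = 9.25, b_4 = 9.75, c_4 = 0.25, t_4 = 3, a_5 = 8.25, b_5 = 9.25, c_5 = 9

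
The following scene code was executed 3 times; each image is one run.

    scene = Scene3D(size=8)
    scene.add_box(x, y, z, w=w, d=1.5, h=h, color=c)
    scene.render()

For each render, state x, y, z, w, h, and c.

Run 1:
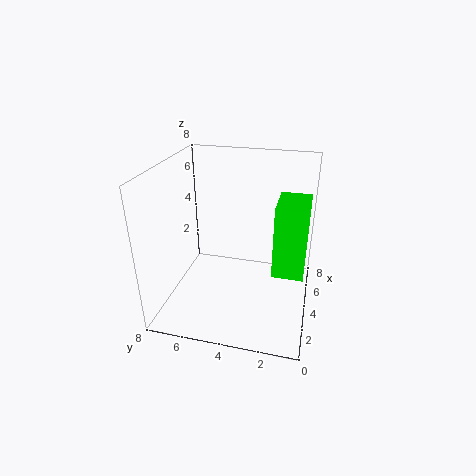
x = 1.5; y = 0.25; z = 3.5; w = 2.25; h = 3.5; c = 'lime'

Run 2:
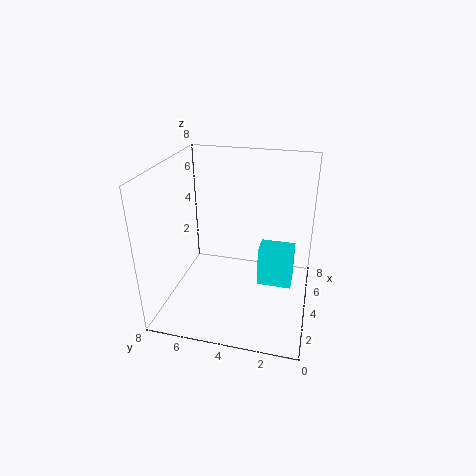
x = 0.5; y = 0.75; z = 3.75; w = 1; h = 1.75; c = 'cyan'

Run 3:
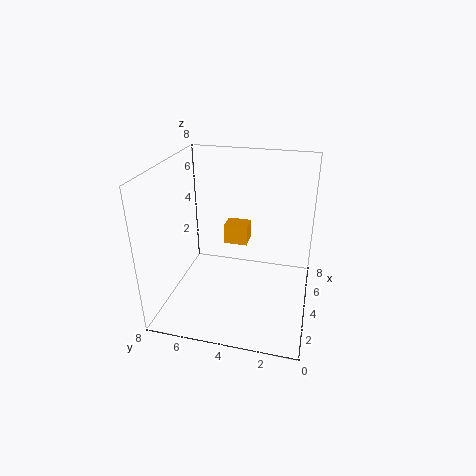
x = 6.25; y = 4; z = 2.25; w = 1.25; h = 1.25; c = 'orange'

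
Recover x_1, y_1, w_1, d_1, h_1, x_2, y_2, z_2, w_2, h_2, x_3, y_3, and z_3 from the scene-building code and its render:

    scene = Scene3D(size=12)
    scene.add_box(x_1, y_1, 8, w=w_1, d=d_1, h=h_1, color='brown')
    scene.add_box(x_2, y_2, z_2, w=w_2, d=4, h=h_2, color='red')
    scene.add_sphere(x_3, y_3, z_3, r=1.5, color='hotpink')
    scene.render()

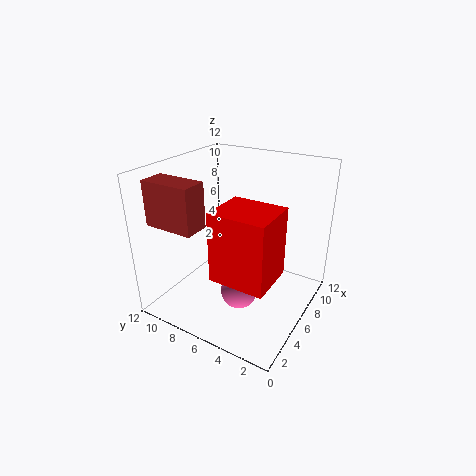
x_1 = 1; y_1 = 7; w_1 = 2; d_1 = 4; h_1 = 3.5; x_2 = 0.5; y_2 = 1; z_2 = 5.5; w_2 = 3.5; h_2 = 5; x_3 = 4.5; y_3 = 5; z_3 = 2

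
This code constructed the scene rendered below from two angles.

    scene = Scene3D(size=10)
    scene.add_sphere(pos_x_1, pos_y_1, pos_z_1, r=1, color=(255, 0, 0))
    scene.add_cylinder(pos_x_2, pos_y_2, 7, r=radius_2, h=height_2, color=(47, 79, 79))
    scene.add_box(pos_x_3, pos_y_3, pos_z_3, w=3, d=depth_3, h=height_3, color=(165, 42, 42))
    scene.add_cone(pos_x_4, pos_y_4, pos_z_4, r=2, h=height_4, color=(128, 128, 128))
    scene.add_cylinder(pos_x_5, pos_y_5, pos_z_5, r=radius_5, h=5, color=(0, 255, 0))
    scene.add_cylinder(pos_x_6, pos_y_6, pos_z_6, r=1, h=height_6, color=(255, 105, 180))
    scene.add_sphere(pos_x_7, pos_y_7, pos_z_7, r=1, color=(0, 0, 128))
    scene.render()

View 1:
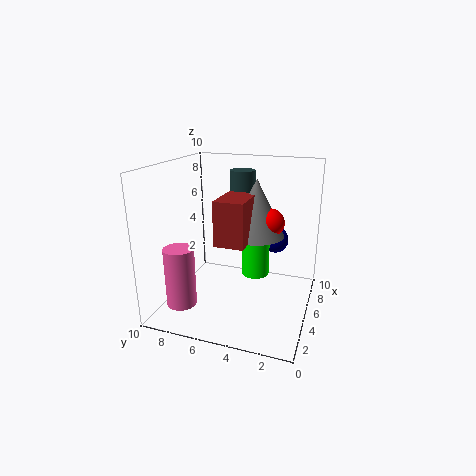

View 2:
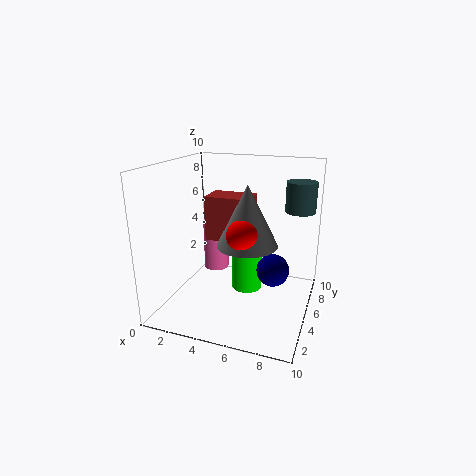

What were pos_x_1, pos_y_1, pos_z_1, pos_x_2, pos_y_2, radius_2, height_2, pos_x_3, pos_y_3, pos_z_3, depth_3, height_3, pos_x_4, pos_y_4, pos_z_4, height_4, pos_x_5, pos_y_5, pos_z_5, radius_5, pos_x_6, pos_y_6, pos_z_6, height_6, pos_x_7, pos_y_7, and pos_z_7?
pos_x_1 = 6
pos_y_1 = 3
pos_z_1 = 6
pos_x_2 = 9
pos_y_2 = 6
radius_2 = 1
height_2 = 2
pos_x_3 = 3
pos_y_3 = 4
pos_z_3 = 5
depth_3 = 2
height_3 = 3
pos_x_4 = 6
pos_y_4 = 4
pos_z_4 = 5
height_4 = 4
pos_x_5 = 6
pos_y_5 = 4
pos_z_5 = 2
radius_5 = 1
pos_x_6 = 2
pos_y_6 = 8
pos_z_6 = 1
height_6 = 4
pos_x_7 = 8
pos_y_7 = 3
pos_z_7 = 4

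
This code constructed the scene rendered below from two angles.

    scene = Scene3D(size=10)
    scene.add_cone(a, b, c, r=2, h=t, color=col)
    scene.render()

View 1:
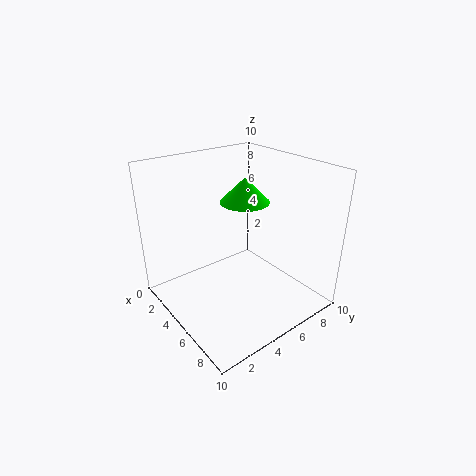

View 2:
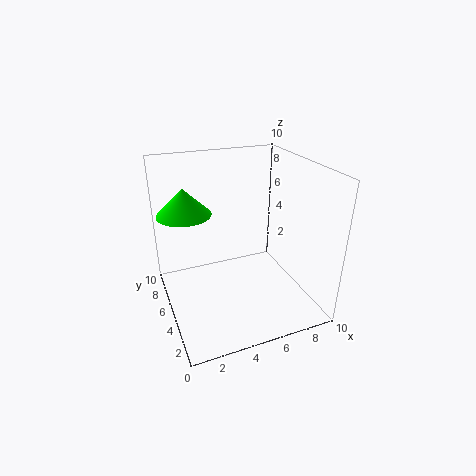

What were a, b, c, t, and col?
a = 2
b = 8
c = 6
t = 2
col = 'lime'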